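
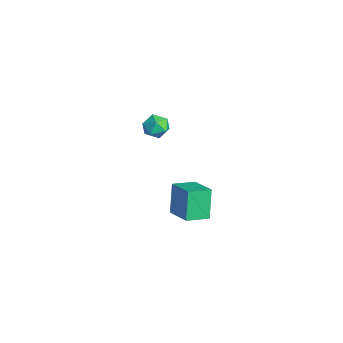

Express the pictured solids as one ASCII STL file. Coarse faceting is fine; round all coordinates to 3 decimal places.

solid 
facet normal -0.278 0.952 0.126
outer loop
vertex 2.932 0.967 2.875
vertex 2.317 0.743 3.212
vertex 2.927 0.869 3.604
endloop
endfacet
facet normal 0.433 0.893 0.123
outer loop
vertex 2.932 0.967 2.875
vertex 2.927 0.869 3.604
vertex 3.504 0.644 3.206
endloop
endfacet
facet normal 0.627 0.599 -0.498
outer loop
vertex 2.932 0.967 2.875
vertex 3.504 0.644 3.206
vertex 3.25 0.379 2.568
endloop
endfacet
facet normal 0.035 0.477 -0.878
outer loop
vertex 2.932 0.967 2.875
vertex 3.25 0.379 2.568
vertex 2.517 0.44 2.572
endloop
endfacet
facet normal -0.523 0.695 -0.493
outer loop
vertex 2.932 0.967 2.875
vertex 2.517 0.44 2.572
vertex 2.317 0.743 3.212
endloop
endfacet
facet normal 0.620 0.445 0.647
outer loop
vertex 3.504 0.644 3.206
vertex 2.927 0.869 3.604
vertex 3.243 0.22 3.748
endloop
endfacet
facet normal -0.531 0.541 0.652
outer loop
vertex 2.927 0.869 3.604
vertex 2.317 0.743 3.212
vertex 2.51 0.281 3.752
endloop
endfacet
facet normal -0.929 0.125 -0.349
outer loop
vertex 2.317 0.743 3.212
vertex 2.517 0.44 2.572
vertex 2.256 0.016 3.114
endloop
endfacet
facet normal -0.024 -0.228 -0.973
outer loop
vertex 2.517 0.44 2.572
vertex 3.25 0.379 2.568
vertex 2.833 -0.209 2.716
endloop
endfacet
facet normal 0.933 -0.030 -0.359
outer loop
vertex 3.25 0.379 2.568
vertex 3.504 0.644 3.206
vertex 3.443 -0.083 3.108
endloop
endfacet
facet normal -0.035 -0.477 0.878
outer loop
vertex 2.828 -0.307 3.445
vertex 3.243 0.22 3.748
vertex 2.51 0.281 3.752
endloop
endfacet
facet normal -0.627 -0.599 0.498
outer loop
vertex 2.828 -0.307 3.445
vertex 2.51 0.281 3.752
vertex 2.256 0.016 3.114
endloop
endfacet
facet normal -0.433 -0.893 -0.123
outer loop
vertex 2.828 -0.307 3.445
vertex 2.256 0.016 3.114
vertex 2.833 -0.209 2.716
endloop
endfacet
facet normal 0.278 -0.952 -0.126
outer loop
vertex 2.828 -0.307 3.445
vertex 2.833 -0.209 2.716
vertex 3.443 -0.083 3.108
endloop
endfacet
facet normal 0.523 -0.695 0.493
outer loop
vertex 2.828 -0.307 3.445
vertex 3.443 -0.083 3.108
vertex 3.243 0.22 3.748
endloop
endfacet
facet normal 0.024 0.228 0.973
outer loop
vertex 2.51 0.281 3.752
vertex 3.243 0.22 3.748
vertex 2.927 0.869 3.604
endloop
endfacet
facet normal -0.933 0.030 0.359
outer loop
vertex 2.256 0.016 3.114
vertex 2.51 0.281 3.752
vertex 2.317 0.743 3.212
endloop
endfacet
facet normal -0.620 -0.445 -0.647
outer loop
vertex 2.833 -0.209 2.716
vertex 2.256 0.016 3.114
vertex 2.517 0.44 2.572
endloop
endfacet
facet normal 0.531 -0.541 -0.652
outer loop
vertex 3.443 -0.083 3.108
vertex 2.833 -0.209 2.716
vertex 3.25 0.379 2.568
endloop
endfacet
facet normal 0.929 -0.125 0.349
outer loop
vertex 3.243 0.22 3.748
vertex 3.443 -0.083 3.108
vertex 3.504 0.644 3.206
endloop
endfacet
facet normal -0.919 -0.218 -0.329
outer loop
vertex 1.698 1.465 -2.32
vertex 1.514 2.696 -2.621
vertex 2.337 1.171 -3.911
endloop
endfacet
facet normal 0.144 -0.961 0.235
outer loop
vertex 3.826 1.524 -3.379
vertex 1.698 1.465 -2.32
vertex 2.337 1.171 -3.911
endloop
endfacet
facet normal -0.919 -0.218 -0.328
outer loop
vertex 2.337 1.171 -3.911
vertex 1.514 2.696 -2.621
vertex 2.153 2.401 -4.213
endloop
endfacet
facet normal 0.367 -0.170 -0.915
outer loop
vertex 2.153 2.401 -4.213
vertex 3.826 1.524 -3.379
vertex 2.337 1.171 -3.911
endloop
endfacet
facet normal -0.367 0.169 0.915
outer loop
vertex 1.698 1.465 -2.32
vertex 3.003 3.049 -2.089
vertex 1.514 2.696 -2.621
endloop
endfacet
facet normal 0.144 -0.961 0.236
outer loop
vertex 3.187 1.819 -1.787
vertex 1.698 1.465 -2.32
vertex 3.826 1.524 -3.379
endloop
endfacet
facet normal -0.368 0.170 0.914
outer loop
vertex 3.187 1.819 -1.787
vertex 3.003 3.049 -2.089
vertex 1.698 1.465 -2.32
endloop
endfacet
facet normal -0.144 0.961 -0.236
outer loop
vertex 1.514 2.696 -2.621
vertex 3.003 3.049 -2.089
vertex 2.153 2.401 -4.213
endloop
endfacet
facet normal 0.367 -0.169 -0.915
outer loop
vertex 3.642 2.755 -3.68
vertex 3.826 1.524 -3.379
vertex 2.153 2.401 -4.213
endloop
endfacet
facet normal -0.144 0.961 -0.236
outer loop
vertex 2.153 2.401 -4.213
vertex 3.003 3.049 -2.089
vertex 3.642 2.755 -3.68
endloop
endfacet
facet normal 0.919 0.218 0.329
outer loop
vertex 3.642 2.755 -3.68
vertex 3.187 1.819 -1.787
vertex 3.826 1.524 -3.379
endloop
endfacet
facet normal 0.919 0.218 0.329
outer loop
vertex 3.003 3.049 -2.089
vertex 3.187 1.819 -1.787
vertex 3.642 2.755 -3.68
endloop
endfacet

endsolid


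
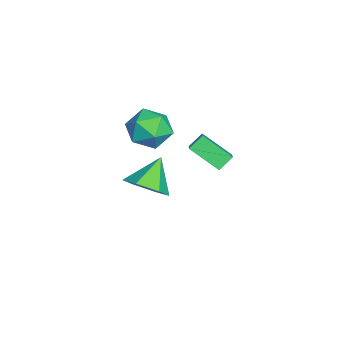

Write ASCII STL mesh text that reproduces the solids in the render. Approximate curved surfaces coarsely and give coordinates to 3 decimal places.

solid 
facet normal -0.829 -0.042 -0.558
outer loop
vertex -4.049 0.095 -0.849
vertex -4.468 0.676 -0.271
vertex -3.478 1.449 -1.798
endloop
endfacet
facet normal 0.455 -0.632 -0.627
outer loop
vertex -2.012 1.524 -0.809
vertex -4.049 0.095 -0.849
vertex -3.478 1.449 -1.798
endloop
endfacet
facet normal -0.828 -0.043 -0.559
outer loop
vertex -3.478 1.449 -1.798
vertex -4.468 0.676 -0.271
vertex -3.897 2.031 -1.221
endloop
endfacet
facet normal 0.327 0.774 -0.543
outer loop
vertex -3.897 2.031 -1.221
vertex -2.012 1.524 -0.809
vertex -3.478 1.449 -1.798
endloop
endfacet
facet normal -0.326 -0.774 0.542
outer loop
vertex -4.049 0.095 -0.849
vertex -3.002 0.751 0.718
vertex -4.468 0.676 -0.271
endloop
endfacet
facet normal 0.455 -0.632 -0.627
outer loop
vertex -2.583 0.169 0.141
vertex -4.049 0.095 -0.849
vertex -2.012 1.524 -0.809
endloop
endfacet
facet normal -0.327 -0.774 0.543
outer loop
vertex -2.583 0.169 0.141
vertex -3.002 0.751 0.718
vertex -4.049 0.095 -0.849
endloop
endfacet
facet normal -0.455 0.632 0.627
outer loop
vertex -4.468 0.676 -0.271
vertex -3.002 0.751 0.718
vertex -3.897 2.031 -1.221
endloop
endfacet
facet normal 0.327 0.774 -0.542
outer loop
vertex -2.431 2.105 -0.231
vertex -2.012 1.524 -0.809
vertex -3.897 2.031 -1.221
endloop
endfacet
facet normal -0.455 0.632 0.627
outer loop
vertex -3.897 2.031 -1.221
vertex -3.002 0.751 0.718
vertex -2.431 2.105 -0.231
endloop
endfacet
facet normal 0.829 0.042 0.558
outer loop
vertex -2.431 2.105 -0.231
vertex -2.583 0.169 0.141
vertex -2.012 1.524 -0.809
endloop
endfacet
facet normal 0.828 0.042 0.559
outer loop
vertex -3.002 0.751 0.718
vertex -2.583 0.169 0.141
vertex -2.431 2.105 -0.231
endloop
endfacet
facet normal -0.895 0.348 -0.278
outer loop
vertex -3.965 -1.082 -0.054
vertex -4.489 -1.951 0.544
vertex -4.256 -0.927 1.076
endloop
endfacet
facet normal -0.420 0.878 -0.229
outer loop
vertex -3.965 -1.082 -0.054
vertex -4.256 -0.927 1.076
vertex -3.22 -0.536 0.676
endloop
endfacet
facet normal 0.121 0.732 -0.671
outer loop
vertex -3.965 -1.082 -0.054
vertex -3.22 -0.536 0.676
vertex -2.812 -1.318 -0.104
endloop
endfacet
facet normal -0.021 0.110 -0.994
outer loop
vertex -3.965 -1.082 -0.054
vertex -2.812 -1.318 -0.104
vertex -3.596 -2.193 -0.185
endloop
endfacet
facet normal -0.648 -0.127 -0.751
outer loop
vertex -3.965 -1.082 -0.054
vertex -3.596 -2.193 -0.185
vertex -4.489 -1.951 0.544
endloop
endfacet
facet normal -0.165 0.884 0.437
outer loop
vertex -3.22 -0.536 0.676
vertex -4.256 -0.927 1.076
vertex -3.284 -1.067 1.725
endloop
endfacet
facet normal -0.934 0.027 0.357
outer loop
vertex -4.256 -0.927 1.076
vertex -4.489 -1.951 0.544
vertex -4.068 -1.942 1.644
endloop
endfacet
facet normal -0.534 -0.741 -0.408
outer loop
vertex -4.489 -1.951 0.544
vertex -3.596 -2.193 -0.185
vertex -3.66 -2.724 0.864
endloop
endfacet
facet normal 0.482 -0.358 -0.800
outer loop
vertex -3.596 -2.193 -0.185
vertex -2.812 -1.318 -0.104
vertex -2.624 -2.333 0.464
endloop
endfacet
facet normal 0.710 0.647 -0.277
outer loop
vertex -2.812 -1.318 -0.104
vertex -3.22 -0.536 0.676
vertex -2.391 -1.309 0.996
endloop
endfacet
facet normal 0.021 -0.110 0.994
outer loop
vertex -2.915 -2.178 1.594
vertex -3.284 -1.067 1.725
vertex -4.068 -1.942 1.644
endloop
endfacet
facet normal -0.121 -0.732 0.671
outer loop
vertex -2.915 -2.178 1.594
vertex -4.068 -1.942 1.644
vertex -3.66 -2.724 0.864
endloop
endfacet
facet normal 0.420 -0.878 0.229
outer loop
vertex -2.915 -2.178 1.594
vertex -3.66 -2.724 0.864
vertex -2.624 -2.333 0.464
endloop
endfacet
facet normal 0.895 -0.348 0.278
outer loop
vertex -2.915 -2.178 1.594
vertex -2.624 -2.333 0.464
vertex -2.391 -1.309 0.996
endloop
endfacet
facet normal 0.648 0.127 0.751
outer loop
vertex -2.915 -2.178 1.594
vertex -2.391 -1.309 0.996
vertex -3.284 -1.067 1.725
endloop
endfacet
facet normal -0.482 0.358 0.800
outer loop
vertex -4.068 -1.942 1.644
vertex -3.284 -1.067 1.725
vertex -4.256 -0.927 1.076
endloop
endfacet
facet normal -0.710 -0.647 0.277
outer loop
vertex -3.66 -2.724 0.864
vertex -4.068 -1.942 1.644
vertex -4.489 -1.951 0.544
endloop
endfacet
facet normal 0.165 -0.884 -0.437
outer loop
vertex -2.624 -2.333 0.464
vertex -3.66 -2.724 0.864
vertex -3.596 -2.193 -0.185
endloop
endfacet
facet normal 0.934 -0.027 -0.357
outer loop
vertex -2.391 -1.309 0.996
vertex -2.624 -2.333 0.464
vertex -2.812 -1.318 -0.104
endloop
endfacet
facet normal 0.534 0.741 0.408
outer loop
vertex -3.284 -1.067 1.725
vertex -2.391 -1.309 0.996
vertex -3.22 -0.536 0.676
endloop
endfacet
facet normal 0.642 -0.341 -0.687
outer loop
vertex 2.741 -0.807 1.531
vertex 1.986 -1.415 1.127
vertex 2.121 -0.437 0.768
endloop
endfacet
facet normal 0.123 0.929 0.350
outer loop
vertex 2.741 -0.807 1.531
vertex 2.121 -0.437 0.768
vertex 0.914 -0.845 2.273
endloop
endfacet
facet normal 0.642 -0.341 -0.686
outer loop
vertex 2.121 -0.437 0.768
vertex 1.986 -1.415 1.127
vertex 1.367 -1.045 0.364
endloop
endfacet
facet normal -0.541 0.813 -0.214
outer loop
vertex 2.121 -0.437 0.768
vertex 1.367 -1.045 0.364
vertex 0.914 -0.845 2.273
endloop
endfacet
facet normal 0.642 -0.341 -0.686
outer loop
vertex 1.367 -1.045 0.364
vertex 1.986 -1.415 1.127
vertex 1.231 -2.023 0.723
endloop
endfacet
facet normal -0.971 0.049 -0.235
outer loop
vertex 1.367 -1.045 0.364
vertex 1.231 -2.023 0.723
vertex 0.914 -0.845 2.273
endloop
endfacet
facet normal 0.642 -0.341 -0.687
outer loop
vertex 1.231 -2.023 0.723
vertex 1.986 -1.415 1.127
vertex 1.851 -2.392 1.486
endloop
endfacet
facet normal -0.737 -0.602 0.307
outer loop
vertex 1.231 -2.023 0.723
vertex 1.851 -2.392 1.486
vertex 0.914 -0.845 2.273
endloop
endfacet
facet normal 0.642 -0.341 -0.687
outer loop
vertex 1.851 -2.392 1.486
vertex 1.986 -1.415 1.127
vertex 2.606 -1.784 1.89
endloop
endfacet
facet normal -0.073 -0.487 0.870
outer loop
vertex 1.851 -2.392 1.486
vertex 2.606 -1.784 1.89
vertex 0.914 -0.845 2.273
endloop
endfacet
facet normal 0.642 -0.341 -0.687
outer loop
vertex 2.606 -1.784 1.89
vertex 1.986 -1.415 1.127
vertex 2.741 -0.807 1.531
endloop
endfacet
facet normal 0.356 0.278 0.892
outer loop
vertex 2.606 -1.784 1.89
vertex 2.741 -0.807 1.531
vertex 0.914 -0.845 2.273
endloop
endfacet

endsolid


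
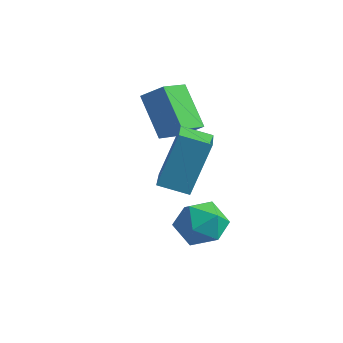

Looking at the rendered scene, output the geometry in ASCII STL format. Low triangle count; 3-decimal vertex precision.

solid 
facet normal -0.532 0.278 0.800
outer loop
vertex -1.211 -0.237 -0.897
vertex -2.016 -0.657 -1.286
vertex -1.415 -1.184 -0.704
endloop
endfacet
facet normal 0.151 0.166 0.974
outer loop
vertex -1.211 -0.237 -0.897
vertex -1.415 -1.184 -0.704
vertex -0.486 -0.908 -0.895
endloop
endfacet
facet normal 0.554 0.600 0.577
outer loop
vertex -1.211 -0.237 -0.897
vertex -0.486 -0.908 -0.895
vertex -0.512 -0.211 -1.595
endloop
endfacet
facet normal 0.121 0.980 0.157
outer loop
vertex -1.211 -0.237 -0.897
vertex -0.512 -0.211 -1.595
vertex -1.457 -0.056 -1.837
endloop
endfacet
facet normal -0.550 0.782 0.294
outer loop
vertex -1.211 -0.237 -0.897
vertex -1.457 -0.056 -1.837
vertex -2.016 -0.657 -1.286
endloop
endfacet
facet normal 0.316 -0.507 0.802
outer loop
vertex -0.486 -0.908 -0.895
vertex -1.415 -1.184 -0.704
vertex -0.843 -1.744 -1.283
endloop
endfacet
facet normal -0.790 -0.326 0.520
outer loop
vertex -1.415 -1.184 -0.704
vertex -2.016 -0.657 -1.286
vertex -1.788 -1.589 -1.525
endloop
endfacet
facet normal -0.820 0.489 -0.299
outer loop
vertex -2.016 -0.657 -1.286
vertex -1.457 -0.056 -1.837
vertex -1.814 -0.892 -2.225
endloop
endfacet
facet normal 0.266 0.811 -0.521
outer loop
vertex -1.457 -0.056 -1.837
vertex -0.512 -0.211 -1.595
vertex -0.885 -0.616 -2.416
endloop
endfacet
facet normal 0.968 0.196 0.159
outer loop
vertex -0.512 -0.211 -1.595
vertex -0.486 -0.908 -0.895
vertex -0.284 -1.143 -1.834
endloop
endfacet
facet normal -0.121 -0.980 -0.157
outer loop
vertex -1.089 -1.563 -2.223
vertex -0.843 -1.744 -1.283
vertex -1.788 -1.589 -1.525
endloop
endfacet
facet normal -0.554 -0.600 -0.577
outer loop
vertex -1.089 -1.563 -2.223
vertex -1.788 -1.589 -1.525
vertex -1.814 -0.892 -2.225
endloop
endfacet
facet normal -0.151 -0.166 -0.974
outer loop
vertex -1.089 -1.563 -2.223
vertex -1.814 -0.892 -2.225
vertex -0.885 -0.616 -2.416
endloop
endfacet
facet normal 0.532 -0.278 -0.800
outer loop
vertex -1.089 -1.563 -2.223
vertex -0.885 -0.616 -2.416
vertex -0.284 -1.143 -1.834
endloop
endfacet
facet normal 0.550 -0.782 -0.294
outer loop
vertex -1.089 -1.563 -2.223
vertex -0.284 -1.143 -1.834
vertex -0.843 -1.744 -1.283
endloop
endfacet
facet normal -0.266 -0.811 0.521
outer loop
vertex -1.788 -1.589 -1.525
vertex -0.843 -1.744 -1.283
vertex -1.415 -1.184 -0.704
endloop
endfacet
facet normal -0.968 -0.196 -0.159
outer loop
vertex -1.814 -0.892 -2.225
vertex -1.788 -1.589 -1.525
vertex -2.016 -0.657 -1.286
endloop
endfacet
facet normal -0.316 0.507 -0.802
outer loop
vertex -0.885 -0.616 -2.416
vertex -1.814 -0.892 -2.225
vertex -1.457 -0.056 -1.837
endloop
endfacet
facet normal 0.790 0.326 -0.520
outer loop
vertex -0.284 -1.143 -1.834
vertex -0.885 -0.616 -2.416
vertex -0.512 -0.211 -1.595
endloop
endfacet
facet normal 0.820 -0.489 0.299
outer loop
vertex -0.843 -1.744 -1.283
vertex -0.284 -1.143 -1.834
vertex -0.486 -0.908 -0.895
endloop
endfacet
facet normal -0.771 -0.182 -0.610
outer loop
vertex -4.841 0.592 2.365
vertex -4.799 1.707 1.98
vertex -3.646 0.078 1.008
endloop
endfacet
facet normal -0.035 -0.944 0.327
outer loop
vertex -2.821 0.273 1.66
vertex -4.841 0.592 2.365
vertex -3.646 0.078 1.008
endloop
endfacet
facet normal -0.771 -0.182 -0.610
outer loop
vertex -3.646 0.078 1.008
vertex -4.799 1.707 1.98
vertex -3.604 1.193 0.622
endloop
endfacet
facet normal 0.635 -0.274 -0.722
outer loop
vertex -3.604 1.193 0.622
vertex -2.821 0.273 1.66
vertex -3.646 0.078 1.008
endloop
endfacet
facet normal -0.635 0.273 0.722
outer loop
vertex -4.841 0.592 2.365
vertex -3.974 1.902 2.632
vertex -4.799 1.707 1.98
endloop
endfacet
facet normal -0.035 -0.945 0.327
outer loop
vertex -4.016 0.787 3.018
vertex -4.841 0.592 2.365
vertex -2.821 0.273 1.66
endloop
endfacet
facet normal -0.636 0.274 0.722
outer loop
vertex -4.016 0.787 3.018
vertex -3.974 1.902 2.632
vertex -4.841 0.592 2.365
endloop
endfacet
facet normal 0.035 0.944 -0.327
outer loop
vertex -4.799 1.707 1.98
vertex -3.974 1.902 2.632
vertex -3.604 1.193 0.622
endloop
endfacet
facet normal 0.636 -0.273 -0.722
outer loop
vertex -2.779 1.388 1.275
vertex -2.821 0.273 1.66
vertex -3.604 1.193 0.622
endloop
endfacet
facet normal 0.035 0.944 -0.327
outer loop
vertex -3.604 1.193 0.622
vertex -3.974 1.902 2.632
vertex -2.779 1.388 1.275
endloop
endfacet
facet normal 0.771 0.182 0.610
outer loop
vertex -2.779 1.388 1.275
vertex -4.016 0.787 3.018
vertex -2.821 0.273 1.66
endloop
endfacet
facet normal 0.771 0.182 0.610
outer loop
vertex -3.974 1.902 2.632
vertex -4.016 0.787 3.018
vertex -2.779 1.388 1.275
endloop
endfacet
facet normal -0.550 0.755 -0.356
outer loop
vertex -2.482 -0.257 2.205
vertex -1.558 0.258 1.869
vertex -2.615 -1.225 0.357
endloop
endfacet
facet normal -0.833 -0.464 0.303
outer loop
vertex -1.542 -2.698 1.051
vertex -2.482 -0.257 2.205
vertex -2.615 -1.225 0.357
endloop
endfacet
facet normal -0.550 0.755 -0.356
outer loop
vertex -2.615 -1.225 0.357
vertex -1.558 0.258 1.869
vertex -1.691 -0.71 0.021
endloop
endfacet
facet normal -0.064 -0.463 -0.884
outer loop
vertex -1.691 -0.71 0.021
vertex -1.542 -2.698 1.051
vertex -2.615 -1.225 0.357
endloop
endfacet
facet normal 0.064 0.463 0.884
outer loop
vertex -2.482 -0.257 2.205
vertex -0.485 -1.215 2.563
vertex -1.558 0.258 1.869
endloop
endfacet
facet normal -0.833 -0.464 0.303
outer loop
vertex -1.409 -1.73 2.899
vertex -2.482 -0.257 2.205
vertex -1.542 -2.698 1.051
endloop
endfacet
facet normal 0.064 0.463 0.884
outer loop
vertex -1.409 -1.73 2.899
vertex -0.485 -1.215 2.563
vertex -2.482 -0.257 2.205
endloop
endfacet
facet normal 0.833 0.464 -0.303
outer loop
vertex -1.558 0.258 1.869
vertex -0.485 -1.215 2.563
vertex -1.691 -0.71 0.021
endloop
endfacet
facet normal -0.064 -0.463 -0.884
outer loop
vertex -0.618 -2.183 0.715
vertex -1.542 -2.698 1.051
vertex -1.691 -0.71 0.021
endloop
endfacet
facet normal 0.833 0.464 -0.303
outer loop
vertex -1.691 -0.71 0.021
vertex -0.485 -1.215 2.563
vertex -0.618 -2.183 0.715
endloop
endfacet
facet normal 0.550 -0.755 0.356
outer loop
vertex -0.618 -2.183 0.715
vertex -1.409 -1.73 2.899
vertex -1.542 -2.698 1.051
endloop
endfacet
facet normal 0.550 -0.755 0.356
outer loop
vertex -0.485 -1.215 2.563
vertex -1.409 -1.73 2.899
vertex -0.618 -2.183 0.715
endloop
endfacet

endsolid


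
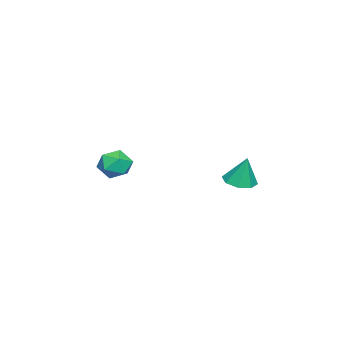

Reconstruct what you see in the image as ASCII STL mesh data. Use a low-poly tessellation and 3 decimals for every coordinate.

solid 
facet normal -0.805 -0.158 0.571
outer loop
vertex 1.197 -2.089 -2.247
vertex 1.533 -2.851 -1.984
vertex 1.706 -2.121 -1.538
endloop
endfacet
facet normal -0.671 0.541 0.506
outer loop
vertex 1.197 -2.089 -2.247
vertex 1.706 -2.121 -1.538
vertex 1.798 -1.47 -2.112
endloop
endfacet
facet normal -0.684 0.705 -0.187
outer loop
vertex 1.197 -2.089 -2.247
vertex 1.798 -1.47 -2.112
vertex 1.68 -1.797 -2.912
endloop
endfacet
facet normal -0.826 0.108 -0.553
outer loop
vertex 1.197 -2.089 -2.247
vertex 1.68 -1.797 -2.912
vertex 1.516 -2.651 -2.834
endloop
endfacet
facet normal -0.901 -0.426 -0.082
outer loop
vertex 1.197 -2.089 -2.247
vertex 1.516 -2.651 -2.834
vertex 1.533 -2.851 -1.984
endloop
endfacet
facet normal -0.012 0.662 0.749
outer loop
vertex 1.798 -1.47 -2.112
vertex 1.706 -2.121 -1.538
vertex 2.504 -1.849 -1.766
endloop
endfacet
facet normal -0.227 -0.468 0.854
outer loop
vertex 1.706 -2.121 -1.538
vertex 1.533 -2.851 -1.984
vertex 2.34 -2.703 -1.688
endloop
endfacet
facet normal -0.383 -0.901 -0.204
outer loop
vertex 1.533 -2.851 -1.984
vertex 1.516 -2.651 -2.834
vertex 2.222 -3.03 -2.488
endloop
endfacet
facet normal -0.263 -0.038 -0.964
outer loop
vertex 1.516 -2.651 -2.834
vertex 1.68 -1.797 -2.912
vertex 2.314 -2.379 -3.062
endloop
endfacet
facet normal -0.033 0.927 -0.374
outer loop
vertex 1.68 -1.797 -2.912
vertex 1.798 -1.47 -2.112
vertex 2.487 -1.649 -2.616
endloop
endfacet
facet normal 0.826 -0.108 0.553
outer loop
vertex 2.823 -2.411 -2.353
vertex 2.504 -1.849 -1.766
vertex 2.34 -2.703 -1.688
endloop
endfacet
facet normal 0.684 -0.705 0.187
outer loop
vertex 2.823 -2.411 -2.353
vertex 2.34 -2.703 -1.688
vertex 2.222 -3.03 -2.488
endloop
endfacet
facet normal 0.671 -0.541 -0.506
outer loop
vertex 2.823 -2.411 -2.353
vertex 2.222 -3.03 -2.488
vertex 2.314 -2.379 -3.062
endloop
endfacet
facet normal 0.805 0.158 -0.571
outer loop
vertex 2.823 -2.411 -2.353
vertex 2.314 -2.379 -3.062
vertex 2.487 -1.649 -2.616
endloop
endfacet
facet normal 0.901 0.426 0.082
outer loop
vertex 2.823 -2.411 -2.353
vertex 2.487 -1.649 -2.616
vertex 2.504 -1.849 -1.766
endloop
endfacet
facet normal 0.263 0.038 0.964
outer loop
vertex 2.34 -2.703 -1.688
vertex 2.504 -1.849 -1.766
vertex 1.706 -2.121 -1.538
endloop
endfacet
facet normal 0.033 -0.927 0.374
outer loop
vertex 2.222 -3.03 -2.488
vertex 2.34 -2.703 -1.688
vertex 1.533 -2.851 -1.984
endloop
endfacet
facet normal 0.012 -0.662 -0.749
outer loop
vertex 2.314 -2.379 -3.062
vertex 2.222 -3.03 -2.488
vertex 1.516 -2.651 -2.834
endloop
endfacet
facet normal 0.227 0.468 -0.854
outer loop
vertex 2.487 -1.649 -2.616
vertex 2.314 -2.379 -3.062
vertex 1.68 -1.797 -2.912
endloop
endfacet
facet normal 0.383 0.901 0.204
outer loop
vertex 2.504 -1.849 -1.766
vertex 2.487 -1.649 -2.616
vertex 1.798 -1.47 -2.112
endloop
endfacet
facet normal -0.097 -0.258 -0.961
outer loop
vertex 2.694 3.607 -2.661
vertex 1.928 3.452 -2.542
vertex 2.343 4.09 -2.755
endloop
endfacet
facet normal 0.767 0.601 0.226
outer loop
vertex 2.694 3.607 -2.661
vertex 2.343 4.09 -2.755
vertex 2.072 3.828 -1.138
endloop
endfacet
facet normal -0.098 -0.257 -0.961
outer loop
vertex 2.343 4.09 -2.755
vertex 1.928 3.452 -2.542
vertex 1.749 4.2 -2.724
endloop
endfacet
facet normal 0.188 0.964 0.188
outer loop
vertex 2.343 4.09 -2.755
vertex 1.749 4.2 -2.724
vertex 2.072 3.828 -1.138
endloop
endfacet
facet normal -0.099 -0.257 -0.961
outer loop
vertex 1.749 4.2 -2.724
vertex 1.928 3.452 -2.542
vertex 1.26 3.872 -2.586
endloop
endfacet
facet normal -0.475 0.830 0.291
outer loop
vertex 1.749 4.2 -2.724
vertex 1.26 3.872 -2.586
vertex 2.072 3.828 -1.138
endloop
endfacet
facet normal -0.099 -0.258 -0.961
outer loop
vertex 1.26 3.872 -2.586
vertex 1.928 3.452 -2.542
vertex 1.163 3.298 -2.422
endloop
endfacet
facet normal -0.834 0.277 0.476
outer loop
vertex 1.26 3.872 -2.586
vertex 1.163 3.298 -2.422
vertex 2.072 3.828 -1.138
endloop
endfacet
facet normal -0.099 -0.257 -0.961
outer loop
vertex 1.163 3.298 -2.422
vertex 1.928 3.452 -2.542
vertex 1.514 2.814 -2.329
endloop
endfacet
facet normal -0.679 -0.371 0.634
outer loop
vertex 1.163 3.298 -2.422
vertex 1.514 2.814 -2.329
vertex 2.072 3.828 -1.138
endloop
endfacet
facet normal -0.098 -0.258 -0.961
outer loop
vertex 1.514 2.814 -2.329
vertex 1.928 3.452 -2.542
vertex 2.107 2.705 -2.36
endloop
endfacet
facet normal -0.100 -0.734 0.672
outer loop
vertex 1.514 2.814 -2.329
vertex 2.107 2.705 -2.36
vertex 2.072 3.828 -1.138
endloop
endfacet
facet normal -0.098 -0.258 -0.961
outer loop
vertex 2.107 2.705 -2.36
vertex 1.928 3.452 -2.542
vertex 2.596 3.033 -2.498
endloop
endfacet
facet normal 0.563 -0.600 0.568
outer loop
vertex 2.107 2.705 -2.36
vertex 2.596 3.033 -2.498
vertex 2.072 3.828 -1.138
endloop
endfacet
facet normal -0.098 -0.256 -0.962
outer loop
vertex 2.596 3.033 -2.498
vertex 1.928 3.452 -2.542
vertex 2.694 3.607 -2.661
endloop
endfacet
facet normal 0.922 -0.048 0.384
outer loop
vertex 2.596 3.033 -2.498
vertex 2.694 3.607 -2.661
vertex 2.072 3.828 -1.138
endloop
endfacet

endsolid


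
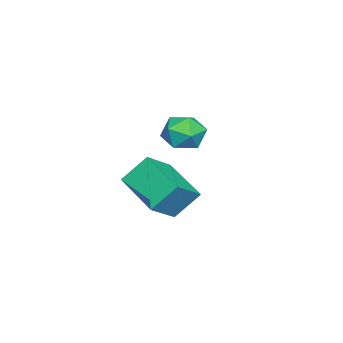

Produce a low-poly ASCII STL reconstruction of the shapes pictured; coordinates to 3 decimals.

solid 
facet normal 0.335 0.937 -0.103
outer loop
vertex 0.56 -2.542 3.095
vertex 0.198 -2.331 3.837
vertex 0.999 -2.619 3.82
endloop
endfacet
facet normal 0.775 0.473 -0.419
outer loop
vertex 0.56 -2.542 3.095
vertex 0.999 -2.619 3.82
vertex 1.048 -3.227 3.225
endloop
endfacet
facet normal 0.401 0.113 -0.909
outer loop
vertex 0.56 -2.542 3.095
vertex 1.048 -3.227 3.225
vertex 0.277 -3.314 2.874
endloop
endfacet
facet normal -0.270 0.355 -0.895
outer loop
vertex 0.56 -2.542 3.095
vertex 0.277 -3.314 2.874
vertex -0.248 -2.76 3.252
endloop
endfacet
facet normal -0.310 0.864 -0.397
outer loop
vertex 0.56 -2.542 3.095
vertex -0.248 -2.76 3.252
vertex 0.198 -2.331 3.837
endloop
endfacet
facet normal 0.997 0.007 0.075
outer loop
vertex 1.048 -3.227 3.225
vertex 0.999 -2.619 3.82
vertex 0.988 -3.44 4.048
endloop
endfacet
facet normal 0.285 0.758 0.586
outer loop
vertex 0.999 -2.619 3.82
vertex 0.198 -2.331 3.837
vertex 0.463 -2.886 4.426
endloop
endfacet
facet normal -0.760 0.640 0.110
outer loop
vertex 0.198 -2.331 3.837
vertex -0.248 -2.76 3.252
vertex -0.308 -2.973 4.075
endloop
endfacet
facet normal -0.695 -0.184 -0.695
outer loop
vertex -0.248 -2.76 3.252
vertex 0.277 -3.314 2.874
vertex -0.259 -3.581 3.48
endloop
endfacet
facet normal 0.392 -0.575 -0.718
outer loop
vertex 0.277 -3.314 2.874
vertex 1.048 -3.227 3.225
vertex 0.542 -3.869 3.463
endloop
endfacet
facet normal 0.270 -0.355 0.895
outer loop
vertex 0.18 -3.658 4.205
vertex 0.988 -3.44 4.048
vertex 0.463 -2.886 4.426
endloop
endfacet
facet normal -0.401 -0.113 0.909
outer loop
vertex 0.18 -3.658 4.205
vertex 0.463 -2.886 4.426
vertex -0.308 -2.973 4.075
endloop
endfacet
facet normal -0.775 -0.473 0.419
outer loop
vertex 0.18 -3.658 4.205
vertex -0.308 -2.973 4.075
vertex -0.259 -3.581 3.48
endloop
endfacet
facet normal -0.335 -0.937 0.103
outer loop
vertex 0.18 -3.658 4.205
vertex -0.259 -3.581 3.48
vertex 0.542 -3.869 3.463
endloop
endfacet
facet normal 0.310 -0.864 0.397
outer loop
vertex 0.18 -3.658 4.205
vertex 0.542 -3.869 3.463
vertex 0.988 -3.44 4.048
endloop
endfacet
facet normal 0.695 0.184 0.695
outer loop
vertex 0.463 -2.886 4.426
vertex 0.988 -3.44 4.048
vertex 0.999 -2.619 3.82
endloop
endfacet
facet normal -0.392 0.575 0.718
outer loop
vertex -0.308 -2.973 4.075
vertex 0.463 -2.886 4.426
vertex 0.198 -2.331 3.837
endloop
endfacet
facet normal -0.997 -0.007 -0.075
outer loop
vertex -0.259 -3.581 3.48
vertex -0.308 -2.973 4.075
vertex -0.248 -2.76 3.252
endloop
endfacet
facet normal -0.285 -0.758 -0.586
outer loop
vertex 0.542 -3.869 3.463
vertex -0.259 -3.581 3.48
vertex 0.277 -3.314 2.874
endloop
endfacet
facet normal 0.760 -0.640 -0.110
outer loop
vertex 0.988 -3.44 4.048
vertex 0.542 -3.869 3.463
vertex 1.048 -3.227 3.225
endloop
endfacet
facet normal -0.768 0.304 -0.564
outer loop
vertex 2.644 -2.776 3.215
vertex 3.652 -1.414 2.577
vertex 3.044 -3.512 2.275
endloop
endfacet
facet normal -0.557 -0.752 0.352
outer loop
vertex 4.088 -3.926 3.043
vertex 2.644 -2.776 3.215
vertex 3.044 -3.512 2.275
endloop
endfacet
facet normal -0.767 0.304 -0.565
outer loop
vertex 3.044 -3.512 2.275
vertex 3.652 -1.414 2.577
vertex 4.052 -2.151 1.637
endloop
endfacet
facet normal 0.317 -0.585 -0.747
outer loop
vertex 4.052 -2.151 1.637
vertex 4.088 -3.926 3.043
vertex 3.044 -3.512 2.275
endloop
endfacet
facet normal -0.317 0.585 0.747
outer loop
vertex 2.644 -2.776 3.215
vertex 4.696 -1.828 3.345
vertex 3.652 -1.414 2.577
endloop
endfacet
facet normal -0.557 -0.752 0.353
outer loop
vertex 3.688 -3.189 3.983
vertex 2.644 -2.776 3.215
vertex 4.088 -3.926 3.043
endloop
endfacet
facet normal -0.318 0.585 0.746
outer loop
vertex 3.688 -3.189 3.983
vertex 4.696 -1.828 3.345
vertex 2.644 -2.776 3.215
endloop
endfacet
facet normal 0.557 0.752 -0.352
outer loop
vertex 3.652 -1.414 2.577
vertex 4.696 -1.828 3.345
vertex 4.052 -2.151 1.637
endloop
endfacet
facet normal 0.318 -0.585 -0.746
outer loop
vertex 5.096 -2.564 2.405
vertex 4.088 -3.926 3.043
vertex 4.052 -2.151 1.637
endloop
endfacet
facet normal 0.557 0.752 -0.352
outer loop
vertex 4.052 -2.151 1.637
vertex 4.696 -1.828 3.345
vertex 5.096 -2.564 2.405
endloop
endfacet
facet normal 0.768 -0.304 0.565
outer loop
vertex 5.096 -2.564 2.405
vertex 3.688 -3.189 3.983
vertex 4.088 -3.926 3.043
endloop
endfacet
facet normal 0.767 -0.304 0.564
outer loop
vertex 4.696 -1.828 3.345
vertex 3.688 -3.189 3.983
vertex 5.096 -2.564 2.405
endloop
endfacet

endsolid


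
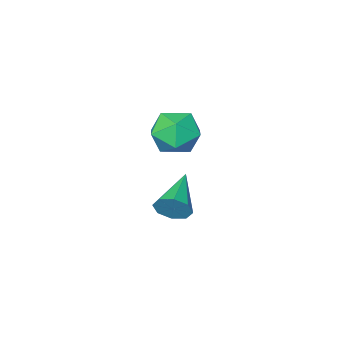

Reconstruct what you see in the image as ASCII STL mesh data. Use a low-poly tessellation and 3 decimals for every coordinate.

solid 
facet normal -0.895 -0.313 0.317
outer loop
vertex -2.159 2.834 1.878
vertex -1.748 2.023 2.237
vertex -1.828 2.82 2.798
endloop
endfacet
facet normal -0.860 0.400 0.316
outer loop
vertex -2.159 2.834 1.878
vertex -1.828 2.82 2.798
vertex -1.671 3.603 2.234
endloop
endfacet
facet normal -0.710 0.612 -0.349
outer loop
vertex -2.159 2.834 1.878
vertex -1.671 3.603 2.234
vertex -1.494 3.29 1.325
endloop
endfacet
facet normal -0.652 0.031 -0.758
outer loop
vertex -2.159 2.834 1.878
vertex -1.494 3.29 1.325
vertex -1.542 2.313 1.326
endloop
endfacet
facet normal -0.766 -0.541 -0.346
outer loop
vertex -2.159 2.834 1.878
vertex -1.542 2.313 1.326
vertex -1.748 2.023 2.237
endloop
endfacet
facet normal -0.319 0.595 0.737
outer loop
vertex -1.671 3.603 2.234
vertex -1.828 2.82 2.798
vertex -0.958 3.267 2.814
endloop
endfacet
facet normal -0.375 -0.558 0.740
outer loop
vertex -1.828 2.82 2.798
vertex -1.748 2.023 2.237
vertex -1.006 2.29 2.815
endloop
endfacet
facet normal -0.166 -0.928 -0.333
outer loop
vertex -1.748 2.023 2.237
vertex -1.542 2.313 1.326
vertex -0.829 1.977 1.906
endloop
endfacet
facet normal 0.019 -0.002 -1.000
outer loop
vertex -1.542 2.313 1.326
vertex -1.494 3.29 1.325
vertex -0.672 2.76 1.342
endloop
endfacet
facet normal -0.075 0.938 -0.338
outer loop
vertex -1.494 3.29 1.325
vertex -1.671 3.603 2.234
vertex -0.752 3.557 1.903
endloop
endfacet
facet normal 0.652 -0.031 0.758
outer loop
vertex -0.341 2.746 2.262
vertex -0.958 3.267 2.814
vertex -1.006 2.29 2.815
endloop
endfacet
facet normal 0.710 -0.612 0.349
outer loop
vertex -0.341 2.746 2.262
vertex -1.006 2.29 2.815
vertex -0.829 1.977 1.906
endloop
endfacet
facet normal 0.860 -0.400 -0.316
outer loop
vertex -0.341 2.746 2.262
vertex -0.829 1.977 1.906
vertex -0.672 2.76 1.342
endloop
endfacet
facet normal 0.895 0.313 -0.317
outer loop
vertex -0.341 2.746 2.262
vertex -0.672 2.76 1.342
vertex -0.752 3.557 1.903
endloop
endfacet
facet normal 0.766 0.541 0.346
outer loop
vertex -0.341 2.746 2.262
vertex -0.752 3.557 1.903
vertex -0.958 3.267 2.814
endloop
endfacet
facet normal -0.019 0.002 1.000
outer loop
vertex -1.006 2.29 2.815
vertex -0.958 3.267 2.814
vertex -1.828 2.82 2.798
endloop
endfacet
facet normal 0.075 -0.938 0.338
outer loop
vertex -0.829 1.977 1.906
vertex -1.006 2.29 2.815
vertex -1.748 2.023 2.237
endloop
endfacet
facet normal 0.319 -0.595 -0.737
outer loop
vertex -0.672 2.76 1.342
vertex -0.829 1.977 1.906
vertex -1.542 2.313 1.326
endloop
endfacet
facet normal 0.375 0.558 -0.740
outer loop
vertex -0.752 3.557 1.903
vertex -0.672 2.76 1.342
vertex -1.494 3.29 1.325
endloop
endfacet
facet normal 0.166 0.928 0.333
outer loop
vertex -0.958 3.267 2.814
vertex -0.752 3.557 1.903
vertex -1.671 3.603 2.234
endloop
endfacet
facet normal 0.698 0.634 -0.334
outer loop
vertex -1.082 2.037 -1.531
vertex -1.501 2.219 -2.061
vertex -1.399 2.451 -1.408
endloop
endfacet
facet normal 0.152 -0.173 0.973
outer loop
vertex -1.082 2.037 -1.531
vertex -1.399 2.451 -1.408
vertex -2.799 1.041 -1.439
endloop
endfacet
facet normal 0.698 0.634 -0.334
outer loop
vertex -1.399 2.451 -1.408
vertex -1.501 2.219 -2.061
vertex -1.776 2.729 -1.668
endloop
endfacet
facet normal -0.356 0.334 0.873
outer loop
vertex -1.399 2.451 -1.408
vertex -1.776 2.729 -1.668
vertex -2.799 1.041 -1.439
endloop
endfacet
facet normal 0.698 0.634 -0.334
outer loop
vertex -1.776 2.729 -1.668
vertex -1.501 2.219 -2.061
vertex -1.992 2.709 -2.158
endloop
endfacet
facet normal -0.788 0.522 0.326
outer loop
vertex -1.776 2.729 -1.668
vertex -1.992 2.709 -2.158
vertex -2.799 1.041 -1.439
endloop
endfacet
facet normal 0.698 0.633 -0.334
outer loop
vertex -1.992 2.709 -2.158
vertex -1.501 2.219 -2.061
vertex -1.921 2.402 -2.591
endloop
endfacet
facet normal -0.894 0.283 -0.347
outer loop
vertex -1.992 2.709 -2.158
vertex -1.921 2.402 -2.591
vertex -2.799 1.041 -1.439
endloop
endfacet
facet normal 0.697 0.634 -0.334
outer loop
vertex -1.921 2.402 -2.591
vertex -1.501 2.219 -2.061
vertex -1.603 1.988 -2.713
endloop
endfacet
facet normal -0.609 -0.246 -0.754
outer loop
vertex -1.921 2.402 -2.591
vertex -1.603 1.988 -2.713
vertex -2.799 1.041 -1.439
endloop
endfacet
facet normal 0.697 0.634 -0.334
outer loop
vertex -1.603 1.988 -2.713
vertex -1.501 2.219 -2.061
vertex -1.226 1.71 -2.454
endloop
endfacet
facet normal -0.103 -0.749 -0.654
outer loop
vertex -1.603 1.988 -2.713
vertex -1.226 1.71 -2.454
vertex -2.799 1.041 -1.439
endloop
endfacet
facet normal 0.698 0.634 -0.333
outer loop
vertex -1.226 1.71 -2.454
vertex -1.501 2.219 -2.061
vertex -1.01 1.73 -1.964
endloop
endfacet
facet normal 0.330 -0.938 -0.107
outer loop
vertex -1.226 1.71 -2.454
vertex -1.01 1.73 -1.964
vertex -2.799 1.041 -1.439
endloop
endfacet
facet normal 0.698 0.634 -0.334
outer loop
vertex -1.01 1.73 -1.964
vertex -1.501 2.219 -2.061
vertex -1.082 2.037 -1.531
endloop
endfacet
facet normal 0.436 -0.699 0.568
outer loop
vertex -1.01 1.73 -1.964
vertex -1.082 2.037 -1.531
vertex -2.799 1.041 -1.439
endloop
endfacet

endsolid


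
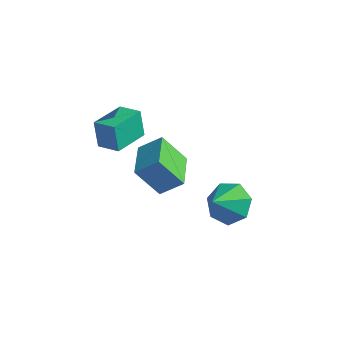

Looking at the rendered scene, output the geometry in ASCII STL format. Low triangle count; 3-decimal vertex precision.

solid 
facet normal -0.073 0.802 -0.592
outer loop
vertex 3.078 1.505 0.918
vertex 2.229 1.042 0.396
vertex 2.216 1.694 1.281
endloop
endfacet
facet normal 0.387 -0.005 0.922
outer loop
vertex 3.078 1.505 0.918
vertex 2.216 1.694 1.281
vertex 2.331 -0.082 1.224
endloop
endfacet
facet normal -0.074 0.802 -0.592
outer loop
vertex 2.216 1.694 1.281
vertex 2.229 1.042 0.396
vertex 1.363 1.392 0.978
endloop
endfacet
facet normal -0.318 -0.051 0.947
outer loop
vertex 2.216 1.694 1.281
vertex 1.363 1.392 0.978
vertex 2.331 -0.082 1.224
endloop
endfacet
facet normal -0.074 0.802 -0.592
outer loop
vertex 1.363 1.392 0.978
vertex 2.229 1.042 0.396
vertex 1.162 0.826 0.236
endloop
endfacet
facet normal -0.753 -0.409 0.516
outer loop
vertex 1.363 1.392 0.978
vertex 1.162 0.826 0.236
vertex 2.331 -0.082 1.224
endloop
endfacet
facet normal -0.074 0.803 -0.592
outer loop
vertex 1.162 0.826 0.236
vertex 2.229 1.042 0.396
vertex 1.764 0.423 -0.386
endloop
endfacet
facet normal -0.588 -0.807 -0.046
outer loop
vertex 1.162 0.826 0.236
vertex 1.764 0.423 -0.386
vertex 2.331 -0.082 1.224
endloop
endfacet
facet normal -0.074 0.803 -0.592
outer loop
vertex 1.764 0.423 -0.386
vertex 2.229 1.042 0.396
vertex 2.716 0.486 -0.419
endloop
endfacet
facet normal 0.052 -0.948 -0.315
outer loop
vertex 1.764 0.423 -0.386
vertex 2.716 0.486 -0.419
vertex 2.331 -0.082 1.224
endloop
endfacet
facet normal -0.074 0.803 -0.592
outer loop
vertex 2.716 0.486 -0.419
vertex 2.229 1.042 0.396
vertex 3.301 0.967 0.161
endloop
endfacet
facet normal 0.684 -0.724 -0.090
outer loop
vertex 2.716 0.486 -0.419
vertex 3.301 0.967 0.161
vertex 2.331 -0.082 1.224
endloop
endfacet
facet normal -0.074 0.803 -0.592
outer loop
vertex 3.301 0.967 0.161
vertex 2.229 1.042 0.396
vertex 3.078 1.505 0.918
endloop
endfacet
facet normal 0.834 -0.303 0.461
outer loop
vertex 3.301 0.967 0.161
vertex 3.078 1.505 0.918
vertex 2.331 -0.082 1.224
endloop
endfacet
facet normal -0.660 0.750 0.043
outer loop
vertex -1.954 1.262 2.236
vertex -1.201 2.006 0.818
vertex -2.753 0.603 1.467
endloop
endfacet
facet normal -0.425 -0.421 0.802
outer loop
vertex -1.459 -0.866 1.382
vertex -1.954 1.262 2.236
vertex -2.753 0.603 1.467
endloop
endfacet
facet normal -0.660 0.750 0.043
outer loop
vertex -2.753 0.603 1.467
vertex -1.201 2.006 0.818
vertex -2.0 1.347 0.048
endloop
endfacet
facet normal -0.619 -0.511 -0.596
outer loop
vertex -2.0 1.347 0.048
vertex -1.459 -0.866 1.382
vertex -2.753 0.603 1.467
endloop
endfacet
facet normal 0.619 0.511 0.597
outer loop
vertex -1.954 1.262 2.236
vertex 0.093 0.537 0.733
vertex -1.201 2.006 0.818
endloop
endfacet
facet normal -0.425 -0.421 0.801
outer loop
vertex -0.66 -0.207 2.152
vertex -1.954 1.262 2.236
vertex -1.459 -0.866 1.382
endloop
endfacet
facet normal 0.619 0.511 0.596
outer loop
vertex -0.66 -0.207 2.152
vertex 0.093 0.537 0.733
vertex -1.954 1.262 2.236
endloop
endfacet
facet normal 0.425 0.421 -0.801
outer loop
vertex -1.201 2.006 0.818
vertex 0.093 0.537 0.733
vertex -2.0 1.347 0.048
endloop
endfacet
facet normal -0.619 -0.511 -0.597
outer loop
vertex -0.706 -0.122 -0.036
vertex -1.459 -0.866 1.382
vertex -2.0 1.347 0.048
endloop
endfacet
facet normal 0.425 0.420 -0.802
outer loop
vertex -2.0 1.347 0.048
vertex 0.093 0.537 0.733
vertex -0.706 -0.122 -0.036
endloop
endfacet
facet normal 0.660 -0.750 -0.043
outer loop
vertex -0.706 -0.122 -0.036
vertex -0.66 -0.207 2.152
vertex -1.459 -0.866 1.382
endloop
endfacet
facet normal 0.660 -0.750 -0.043
outer loop
vertex 0.093 0.537 0.733
vertex -0.66 -0.207 2.152
vertex -0.706 -0.122 -0.036
endloop
endfacet
facet normal -0.976 -0.148 -0.161
outer loop
vertex -3.478 -1.263 3.737
vertex -3.738 0.497 3.695
vertex -3.245 -1.262 2.326
endloop
endfacet
facet normal 0.147 -0.989 0.024
outer loop
vertex -2.162 -1.097 2.505
vertex -3.478 -1.263 3.737
vertex -3.245 -1.262 2.326
endloop
endfacet
facet normal -0.976 -0.148 -0.161
outer loop
vertex -3.245 -1.262 2.326
vertex -3.738 0.497 3.695
vertex -3.505 0.498 2.284
endloop
endfacet
facet normal 0.163 0.001 -0.987
outer loop
vertex -3.505 0.498 2.284
vertex -2.162 -1.097 2.505
vertex -3.245 -1.262 2.326
endloop
endfacet
facet normal -0.163 -0.001 0.987
outer loop
vertex -3.478 -1.263 3.737
vertex -2.655 0.662 3.874
vertex -3.738 0.497 3.695
endloop
endfacet
facet normal 0.147 -0.989 0.024
outer loop
vertex -2.395 -1.098 3.916
vertex -3.478 -1.263 3.737
vertex -2.162 -1.097 2.505
endloop
endfacet
facet normal -0.163 -0.001 0.987
outer loop
vertex -2.395 -1.098 3.916
vertex -2.655 0.662 3.874
vertex -3.478 -1.263 3.737
endloop
endfacet
facet normal -0.147 0.989 -0.024
outer loop
vertex -3.738 0.497 3.695
vertex -2.655 0.662 3.874
vertex -3.505 0.498 2.284
endloop
endfacet
facet normal 0.163 0.001 -0.987
outer loop
vertex -2.422 0.663 2.463
vertex -2.162 -1.097 2.505
vertex -3.505 0.498 2.284
endloop
endfacet
facet normal -0.147 0.989 -0.024
outer loop
vertex -3.505 0.498 2.284
vertex -2.655 0.662 3.874
vertex -2.422 0.663 2.463
endloop
endfacet
facet normal 0.976 0.148 0.161
outer loop
vertex -2.422 0.663 2.463
vertex -2.395 -1.098 3.916
vertex -2.162 -1.097 2.505
endloop
endfacet
facet normal 0.976 0.148 0.161
outer loop
vertex -2.655 0.662 3.874
vertex -2.395 -1.098 3.916
vertex -2.422 0.663 2.463
endloop
endfacet

endsolid


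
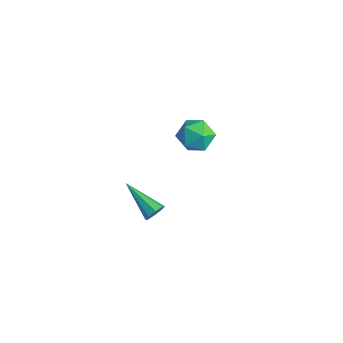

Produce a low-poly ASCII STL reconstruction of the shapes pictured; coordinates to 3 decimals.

solid 
facet normal 0.885 0.211 -0.415
outer loop
vertex 4.535 -3.369 0.553
vertex 4.274 -3.238 0.063
vertex 4.424 -2.948 0.53
endloop
endfacet
facet normal 0.163 0.097 0.982
outer loop
vertex 4.535 -3.369 0.553
vertex 4.424 -2.948 0.53
vertex 2.406 -3.682 0.937
endloop
endfacet
facet normal 0.885 0.211 -0.415
outer loop
vertex 4.424 -2.948 0.53
vertex 4.274 -3.238 0.063
vertex 4.225 -2.696 0.234
endloop
endfacet
facet normal -0.121 0.714 0.689
outer loop
vertex 4.424 -2.948 0.53
vertex 4.225 -2.696 0.234
vertex 2.406 -3.682 0.937
endloop
endfacet
facet normal 0.886 0.210 -0.413
outer loop
vertex 4.225 -2.696 0.234
vertex 4.274 -3.238 0.063
vertex 4.056 -2.762 -0.162
endloop
endfacet
facet normal -0.461 0.886 0.049
outer loop
vertex 4.225 -2.696 0.234
vertex 4.056 -2.762 -0.162
vertex 2.406 -3.682 0.937
endloop
endfacet
facet normal 0.886 0.210 -0.414
outer loop
vertex 4.056 -2.762 -0.162
vertex 4.274 -3.238 0.063
vertex 4.014 -3.107 -0.427
endloop
endfacet
facet normal -0.655 0.509 -0.558
outer loop
vertex 4.056 -2.762 -0.162
vertex 4.014 -3.107 -0.427
vertex 2.406 -3.682 0.937
endloop
endfacet
facet normal 0.886 0.211 -0.414
outer loop
vertex 4.014 -3.107 -0.427
vertex 4.274 -3.238 0.063
vertex 4.125 -3.528 -0.404
endloop
endfacet
facet normal -0.592 -0.199 -0.781
outer loop
vertex 4.014 -3.107 -0.427
vertex 4.125 -3.528 -0.404
vertex 2.406 -3.682 0.937
endloop
endfacet
facet normal 0.886 0.211 -0.414
outer loop
vertex 4.125 -3.528 -0.404
vertex 4.274 -3.238 0.063
vertex 4.323 -3.779 -0.108
endloop
endfacet
facet normal -0.307 -0.817 -0.488
outer loop
vertex 4.125 -3.528 -0.404
vertex 4.323 -3.779 -0.108
vertex 2.406 -3.682 0.937
endloop
endfacet
facet normal 0.886 0.211 -0.414
outer loop
vertex 4.323 -3.779 -0.108
vertex 4.274 -3.238 0.063
vertex 4.493 -3.714 0.289
endloop
endfacet
facet normal 0.031 -0.988 0.149
outer loop
vertex 4.323 -3.779 -0.108
vertex 4.493 -3.714 0.289
vertex 2.406 -3.682 0.937
endloop
endfacet
facet normal 0.885 0.210 -0.415
outer loop
vertex 4.493 -3.714 0.289
vertex 4.274 -3.238 0.063
vertex 4.535 -3.369 0.553
endloop
endfacet
facet normal 0.227 -0.609 0.760
outer loop
vertex 4.493 -3.714 0.289
vertex 4.535 -3.369 0.553
vertex 2.406 -3.682 0.937
endloop
endfacet
facet normal -0.623 0.604 0.496
outer loop
vertex -3.138 4.318 -4.002
vertex -3.616 3.44 -3.533
vertex -2.754 3.927 -3.044
endloop
endfacet
facet normal 0.003 0.926 0.377
outer loop
vertex -3.138 4.318 -4.002
vertex -2.754 3.927 -3.044
vertex -2.05 4.245 -3.832
endloop
endfacet
facet normal 0.114 0.938 -0.328
outer loop
vertex -3.138 4.318 -4.002
vertex -2.05 4.245 -3.832
vertex -2.476 3.955 -4.808
endloop
endfacet
facet normal -0.443 0.623 -0.644
outer loop
vertex -3.138 4.318 -4.002
vertex -2.476 3.955 -4.808
vertex -3.445 3.458 -4.623
endloop
endfacet
facet normal -0.899 0.418 -0.134
outer loop
vertex -3.138 4.318 -4.002
vertex -3.445 3.458 -4.623
vertex -3.616 3.44 -3.533
endloop
endfacet
facet normal 0.516 0.529 0.674
outer loop
vertex -2.05 4.245 -3.832
vertex -2.754 3.927 -3.044
vertex -1.855 3.322 -3.257
endloop
endfacet
facet normal -0.497 0.010 0.867
outer loop
vertex -2.754 3.927 -3.044
vertex -3.616 3.44 -3.533
vertex -2.824 2.825 -3.072
endloop
endfacet
facet normal -0.943 -0.295 -0.153
outer loop
vertex -3.616 3.44 -3.533
vertex -3.445 3.458 -4.623
vertex -3.25 2.535 -4.048
endloop
endfacet
facet normal -0.206 0.038 -0.978
outer loop
vertex -3.445 3.458 -4.623
vertex -2.476 3.955 -4.808
vertex -2.546 2.853 -4.836
endloop
endfacet
facet normal 0.696 0.547 -0.466
outer loop
vertex -2.476 3.955 -4.808
vertex -2.05 4.245 -3.832
vertex -1.684 3.34 -4.347
endloop
endfacet
facet normal 0.443 -0.623 0.644
outer loop
vertex -2.162 2.462 -3.878
vertex -1.855 3.322 -3.257
vertex -2.824 2.825 -3.072
endloop
endfacet
facet normal -0.114 -0.938 0.328
outer loop
vertex -2.162 2.462 -3.878
vertex -2.824 2.825 -3.072
vertex -3.25 2.535 -4.048
endloop
endfacet
facet normal -0.003 -0.926 -0.377
outer loop
vertex -2.162 2.462 -3.878
vertex -3.25 2.535 -4.048
vertex -2.546 2.853 -4.836
endloop
endfacet
facet normal 0.623 -0.604 -0.496
outer loop
vertex -2.162 2.462 -3.878
vertex -2.546 2.853 -4.836
vertex -1.684 3.34 -4.347
endloop
endfacet
facet normal 0.899 -0.418 0.134
outer loop
vertex -2.162 2.462 -3.878
vertex -1.684 3.34 -4.347
vertex -1.855 3.322 -3.257
endloop
endfacet
facet normal 0.206 -0.038 0.978
outer loop
vertex -2.824 2.825 -3.072
vertex -1.855 3.322 -3.257
vertex -2.754 3.927 -3.044
endloop
endfacet
facet normal -0.696 -0.547 0.466
outer loop
vertex -3.25 2.535 -4.048
vertex -2.824 2.825 -3.072
vertex -3.616 3.44 -3.533
endloop
endfacet
facet normal -0.516 -0.529 -0.674
outer loop
vertex -2.546 2.853 -4.836
vertex -3.25 2.535 -4.048
vertex -3.445 3.458 -4.623
endloop
endfacet
facet normal 0.497 -0.010 -0.867
outer loop
vertex -1.684 3.34 -4.347
vertex -2.546 2.853 -4.836
vertex -2.476 3.955 -4.808
endloop
endfacet
facet normal 0.943 0.295 0.153
outer loop
vertex -1.855 3.322 -3.257
vertex -1.684 3.34 -4.347
vertex -2.05 4.245 -3.832
endloop
endfacet

endsolid


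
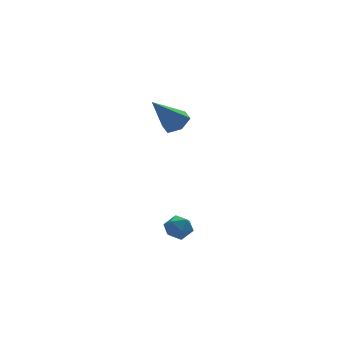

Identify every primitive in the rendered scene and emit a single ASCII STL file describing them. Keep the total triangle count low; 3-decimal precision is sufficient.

solid 
facet normal -0.560 0.436 0.704
outer loop
vertex 0.628 -1.111 -3.09
vertex 0.768 -1.734 -2.593
vertex 1.266 -1.096 -2.592
endloop
endfacet
facet normal -0.248 0.924 0.290
outer loop
vertex 0.628 -1.111 -3.09
vertex 1.266 -1.096 -2.592
vertex 1.342 -0.836 -3.355
endloop
endfacet
facet normal -0.452 0.805 -0.384
outer loop
vertex 0.628 -1.111 -3.09
vertex 1.342 -0.836 -3.355
vertex 0.891 -1.315 -3.828
endloop
endfacet
facet normal -0.890 0.243 -0.385
outer loop
vertex 0.628 -1.111 -3.09
vertex 0.891 -1.315 -3.828
vertex 0.536 -1.87 -3.357
endloop
endfacet
facet normal -0.957 0.015 0.288
outer loop
vertex 0.628 -1.111 -3.09
vertex 0.536 -1.87 -3.357
vertex 0.768 -1.734 -2.593
endloop
endfacet
facet normal 0.458 0.826 0.327
outer loop
vertex 1.342 -0.836 -3.355
vertex 1.266 -1.096 -2.592
vertex 1.924 -1.29 -3.023
endloop
endfacet
facet normal -0.046 0.035 0.998
outer loop
vertex 1.266 -1.096 -2.592
vertex 0.768 -1.734 -2.593
vertex 1.569 -1.845 -2.552
endloop
endfacet
facet normal -0.690 -0.647 0.325
outer loop
vertex 0.768 -1.734 -2.593
vertex 0.536 -1.87 -3.357
vertex 1.118 -2.324 -3.025
endloop
endfacet
facet normal -0.582 -0.276 -0.765
outer loop
vertex 0.536 -1.87 -3.357
vertex 0.891 -1.315 -3.828
vertex 1.194 -2.064 -3.788
endloop
endfacet
facet normal 0.127 0.634 -0.763
outer loop
vertex 0.891 -1.315 -3.828
vertex 1.342 -0.836 -3.355
vertex 1.692 -1.426 -3.787
endloop
endfacet
facet normal 0.890 -0.243 0.385
outer loop
vertex 1.832 -2.049 -3.29
vertex 1.924 -1.29 -3.023
vertex 1.569 -1.845 -2.552
endloop
endfacet
facet normal 0.452 -0.805 0.384
outer loop
vertex 1.832 -2.049 -3.29
vertex 1.569 -1.845 -2.552
vertex 1.118 -2.324 -3.025
endloop
endfacet
facet normal 0.248 -0.924 -0.290
outer loop
vertex 1.832 -2.049 -3.29
vertex 1.118 -2.324 -3.025
vertex 1.194 -2.064 -3.788
endloop
endfacet
facet normal 0.560 -0.436 -0.704
outer loop
vertex 1.832 -2.049 -3.29
vertex 1.194 -2.064 -3.788
vertex 1.692 -1.426 -3.787
endloop
endfacet
facet normal 0.957 -0.015 -0.288
outer loop
vertex 1.832 -2.049 -3.29
vertex 1.692 -1.426 -3.787
vertex 1.924 -1.29 -3.023
endloop
endfacet
facet normal 0.582 0.276 0.765
outer loop
vertex 1.569 -1.845 -2.552
vertex 1.924 -1.29 -3.023
vertex 1.266 -1.096 -2.592
endloop
endfacet
facet normal -0.127 -0.634 0.763
outer loop
vertex 1.118 -2.324 -3.025
vertex 1.569 -1.845 -2.552
vertex 0.768 -1.734 -2.593
endloop
endfacet
facet normal -0.458 -0.826 -0.327
outer loop
vertex 1.194 -2.064 -3.788
vertex 1.118 -2.324 -3.025
vertex 0.536 -1.87 -3.357
endloop
endfacet
facet normal 0.046 -0.035 -0.998
outer loop
vertex 1.692 -1.426 -3.787
vertex 1.194 -2.064 -3.788
vertex 0.891 -1.315 -3.828
endloop
endfacet
facet normal 0.690 0.647 -0.325
outer loop
vertex 1.924 -1.29 -3.023
vertex 1.692 -1.426 -3.787
vertex 1.342 -0.836 -3.355
endloop
endfacet
facet normal 0.621 0.070 -0.781
outer loop
vertex 2.709 0.64 3.124
vertex 2.157 1.136 2.73
vertex 2.744 1.473 3.227
endloop
endfacet
facet normal 0.543 -0.125 0.830
outer loop
vertex 2.709 0.64 3.124
vertex 2.744 1.473 3.227
vertex 0.823 0.984 4.41
endloop
endfacet
facet normal 0.621 0.071 -0.781
outer loop
vertex 2.744 1.473 3.227
vertex 2.157 1.136 2.73
vertex 2.193 1.969 2.834
endloop
endfacet
facet normal 0.207 0.739 0.642
outer loop
vertex 2.744 1.473 3.227
vertex 2.193 1.969 2.834
vertex 0.823 0.984 4.41
endloop
endfacet
facet normal 0.620 0.071 -0.781
outer loop
vertex 2.193 1.969 2.834
vertex 2.157 1.136 2.73
vertex 1.605 1.632 2.337
endloop
endfacet
facet normal -0.535 0.843 0.062
outer loop
vertex 2.193 1.969 2.834
vertex 1.605 1.632 2.337
vertex 0.823 0.984 4.41
endloop
endfacet
facet normal 0.620 0.071 -0.781
outer loop
vertex 1.605 1.632 2.337
vertex 2.157 1.136 2.73
vertex 1.57 0.799 2.233
endloop
endfacet
facet normal -0.941 0.081 -0.330
outer loop
vertex 1.605 1.632 2.337
vertex 1.57 0.799 2.233
vertex 0.823 0.984 4.41
endloop
endfacet
facet normal 0.621 0.070 -0.781
outer loop
vertex 1.57 0.799 2.233
vertex 2.157 1.136 2.73
vertex 2.122 0.303 2.627
endloop
endfacet
facet normal -0.604 -0.784 -0.141
outer loop
vertex 1.57 0.799 2.233
vertex 2.122 0.303 2.627
vertex 0.823 0.984 4.41
endloop
endfacet
facet normal 0.621 0.070 -0.781
outer loop
vertex 2.122 0.303 2.627
vertex 2.157 1.136 2.73
vertex 2.709 0.64 3.124
endloop
endfacet
facet normal 0.138 -0.888 0.439
outer loop
vertex 2.122 0.303 2.627
vertex 2.709 0.64 3.124
vertex 0.823 0.984 4.41
endloop
endfacet

endsolid


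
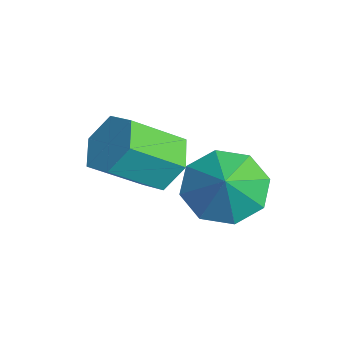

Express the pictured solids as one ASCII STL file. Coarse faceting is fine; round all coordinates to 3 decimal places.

solid 
facet normal -0.667 0.201 -0.717
outer loop
vertex -0.279 -0.779 2.868
vertex -0.693 -0.113 3.44
vertex 0.018 -0.104 2.781
endloop
endfacet
facet normal 0.911 -0.409 -0.061
outer loop
vertex -0.279 -0.779 2.868
vertex 0.018 -0.104 2.781
vertex 0.013 -0.327 4.2
endloop
endfacet
facet normal -0.667 0.201 -0.717
outer loop
vertex 0.018 -0.104 2.781
vertex -0.693 -0.113 3.44
vertex -0.101 0.565 3.079
endloop
endfacet
facet normal 0.986 0.163 0.029
outer loop
vertex 0.018 -0.104 2.781
vertex -0.101 0.565 3.079
vertex 0.013 -0.327 4.2
endloop
endfacet
facet normal -0.667 0.200 -0.718
outer loop
vertex -0.101 0.565 3.079
vertex -0.693 -0.113 3.44
vertex -0.568 0.837 3.589
endloop
endfacet
facet normal 0.737 0.564 0.374
outer loop
vertex -0.101 0.565 3.079
vertex -0.568 0.837 3.589
vertex 0.013 -0.327 4.2
endloop
endfacet
facet normal -0.667 0.200 -0.718
outer loop
vertex -0.568 0.837 3.589
vertex -0.693 -0.113 3.44
vertex -1.108 0.552 4.011
endloop
endfacet
facet normal 0.308 0.558 0.771
outer loop
vertex -0.568 0.837 3.589
vertex -1.108 0.552 4.011
vertex 0.013 -0.327 4.2
endloop
endfacet
facet normal -0.667 0.200 -0.718
outer loop
vertex -1.108 0.552 4.011
vertex -0.693 -0.113 3.44
vertex -1.405 -0.123 4.099
endloop
endfacet
facet normal -0.049 0.150 0.987
outer loop
vertex -1.108 0.552 4.011
vertex -1.405 -0.123 4.099
vertex 0.013 -0.327 4.2
endloop
endfacet
facet normal -0.667 0.202 -0.717
outer loop
vertex -1.405 -0.123 4.099
vertex -0.693 -0.113 3.44
vertex -1.286 -0.792 3.8
endloop
endfacet
facet normal -0.125 -0.423 0.897
outer loop
vertex -1.405 -0.123 4.099
vertex -1.286 -0.792 3.8
vertex 0.013 -0.327 4.2
endloop
endfacet
facet normal -0.666 0.201 -0.718
outer loop
vertex -1.286 -0.792 3.8
vertex -0.693 -0.113 3.44
vertex -0.819 -1.064 3.291
endloop
endfacet
facet normal 0.124 -0.823 0.554
outer loop
vertex -1.286 -0.792 3.8
vertex -0.819 -1.064 3.291
vertex 0.013 -0.327 4.2
endloop
endfacet
facet normal -0.668 0.201 -0.717
outer loop
vertex -0.819 -1.064 3.291
vertex -0.693 -0.113 3.44
vertex -0.279 -0.779 2.868
endloop
endfacet
facet normal 0.554 -0.818 0.156
outer loop
vertex -0.819 -1.064 3.291
vertex -0.279 -0.779 2.868
vertex 0.013 -0.327 4.2
endloop
endfacet
facet normal -0.079 0.795 -0.601
outer loop
vertex -1.702 -0.685 3.43
vertex -2.411 -0.976 3.138
vertex -2.409 -0.481 3.792
endloop
endfacet
facet normal 0.501 0.553 0.666
outer loop
vertex -1.702 -0.685 3.43
vertex -2.409 -0.481 3.792
vertex -1.58 -1.934 4.375
endloop
endfacet
facet normal 0.500 0.553 0.667
outer loop
vertex -1.58 -1.934 4.375
vertex -2.409 -0.481 3.792
vertex -2.288 -1.729 4.736
endloop
endfacet
facet normal 0.077 -0.795 0.602
outer loop
vertex -1.58 -1.934 4.375
vertex -2.288 -1.729 4.736
vertex -2.289 -2.224 4.082
endloop
endfacet
facet normal -0.078 0.795 -0.602
outer loop
vertex -2.409 -0.481 3.792
vertex -2.411 -0.976 3.138
vertex -3.118 -0.772 3.499
endloop
endfacet
facet normal -0.497 0.492 0.714
outer loop
vertex -2.409 -0.481 3.792
vertex -3.118 -0.772 3.499
vertex -2.288 -1.729 4.736
endloop
endfacet
facet normal -0.497 0.492 0.714
outer loop
vertex -2.288 -1.729 4.736
vertex -3.118 -0.772 3.499
vertex -2.997 -2.02 4.443
endloop
endfacet
facet normal 0.078 -0.795 0.602
outer loop
vertex -2.288 -1.729 4.736
vertex -2.997 -2.02 4.443
vertex -2.289 -2.224 4.082
endloop
endfacet
facet normal -0.077 0.796 -0.601
outer loop
vertex -3.118 -0.772 3.499
vertex -2.411 -0.976 3.138
vertex -3.12 -1.266 2.845
endloop
endfacet
facet normal -0.997 -0.060 0.048
outer loop
vertex -3.118 -0.772 3.499
vertex -3.12 -1.266 2.845
vertex -2.997 -2.02 4.443
endloop
endfacet
facet normal -0.997 -0.061 0.048
outer loop
vertex -2.997 -2.02 4.443
vertex -3.12 -1.266 2.845
vertex -2.998 -2.515 3.79
endloop
endfacet
facet normal 0.078 -0.795 0.602
outer loop
vertex -2.997 -2.02 4.443
vertex -2.998 -2.515 3.79
vertex -2.289 -2.224 4.082
endloop
endfacet
facet normal -0.077 0.795 -0.602
outer loop
vertex -3.12 -1.266 2.845
vertex -2.411 -0.976 3.138
vertex -2.412 -1.471 2.484
endloop
endfacet
facet normal -0.500 -0.553 -0.666
outer loop
vertex -3.12 -1.266 2.845
vertex -2.412 -1.471 2.484
vertex -2.998 -2.515 3.79
endloop
endfacet
facet normal -0.501 -0.553 -0.666
outer loop
vertex -2.998 -2.515 3.79
vertex -2.412 -1.471 2.484
vertex -2.291 -2.719 3.428
endloop
endfacet
facet normal 0.079 -0.795 0.601
outer loop
vertex -2.998 -2.515 3.79
vertex -2.291 -2.719 3.428
vertex -2.289 -2.224 4.082
endloop
endfacet
facet normal -0.078 0.795 -0.602
outer loop
vertex -2.412 -1.471 2.484
vertex -2.411 -0.976 3.138
vertex -1.703 -1.18 2.777
endloop
endfacet
facet normal 0.497 -0.492 -0.714
outer loop
vertex -2.412 -1.471 2.484
vertex -1.703 -1.18 2.777
vertex -2.291 -2.719 3.428
endloop
endfacet
facet normal 0.497 -0.492 -0.714
outer loop
vertex -2.291 -2.719 3.428
vertex -1.703 -1.18 2.777
vertex -1.582 -2.428 3.721
endloop
endfacet
facet normal 0.078 -0.795 0.602
outer loop
vertex -2.291 -2.719 3.428
vertex -1.582 -2.428 3.721
vertex -2.289 -2.224 4.082
endloop
endfacet
facet normal -0.078 0.795 -0.602
outer loop
vertex -1.703 -1.18 2.777
vertex -2.411 -0.976 3.138
vertex -1.702 -0.685 3.43
endloop
endfacet
facet normal 0.997 0.061 -0.048
outer loop
vertex -1.703 -1.18 2.777
vertex -1.702 -0.685 3.43
vertex -1.582 -2.428 3.721
endloop
endfacet
facet normal 0.997 0.061 -0.049
outer loop
vertex -1.582 -2.428 3.721
vertex -1.702 -0.685 3.43
vertex -1.58 -1.934 4.375
endloop
endfacet
facet normal 0.077 -0.796 0.601
outer loop
vertex -1.582 -2.428 3.721
vertex -1.58 -1.934 4.375
vertex -2.289 -2.224 4.082
endloop
endfacet

endsolid


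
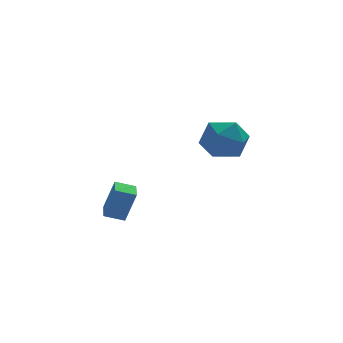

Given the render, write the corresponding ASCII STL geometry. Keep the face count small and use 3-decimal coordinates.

solid 
facet normal -0.925 0.215 0.313
outer loop
vertex -1.806 -1.489 2.473
vertex -1.588 -0.575 2.489
vertex -2.23 -1.364 1.134
endloop
endfacet
facet normal -0.232 -0.973 -0.017
outer loop
vertex -1.452 -1.545 0.871
vertex -1.806 -1.489 2.473
vertex -2.23 -1.364 1.134
endloop
endfacet
facet normal -0.925 0.216 0.312
outer loop
vertex -2.23 -1.364 1.134
vertex -1.588 -0.575 2.489
vertex -2.011 -0.45 1.15
endloop
endfacet
facet normal -0.300 0.089 -0.950
outer loop
vertex -2.011 -0.45 1.15
vertex -1.452 -1.545 0.871
vertex -2.23 -1.364 1.134
endloop
endfacet
facet normal 0.300 -0.088 0.950
outer loop
vertex -1.806 -1.489 2.473
vertex -0.81 -0.756 2.226
vertex -1.588 -0.575 2.489
endloop
endfacet
facet normal -0.232 -0.972 -0.017
outer loop
vertex -1.029 -1.67 2.21
vertex -1.806 -1.489 2.473
vertex -1.452 -1.545 0.871
endloop
endfacet
facet normal 0.301 -0.089 0.950
outer loop
vertex -1.029 -1.67 2.21
vertex -0.81 -0.756 2.226
vertex -1.806 -1.489 2.473
endloop
endfacet
facet normal 0.232 0.973 0.017
outer loop
vertex -1.588 -0.575 2.489
vertex -0.81 -0.756 2.226
vertex -2.011 -0.45 1.15
endloop
endfacet
facet normal -0.301 0.088 -0.950
outer loop
vertex -1.234 -0.631 0.887
vertex -1.452 -1.545 0.871
vertex -2.011 -0.45 1.15
endloop
endfacet
facet normal 0.232 0.972 0.017
outer loop
vertex -2.011 -0.45 1.15
vertex -0.81 -0.756 2.226
vertex -1.234 -0.631 0.887
endloop
endfacet
facet normal 0.925 -0.215 -0.312
outer loop
vertex -1.234 -0.631 0.887
vertex -1.029 -1.67 2.21
vertex -1.452 -1.545 0.871
endloop
endfacet
facet normal 0.925 -0.216 -0.313
outer loop
vertex -0.81 -0.756 2.226
vertex -1.029 -1.67 2.21
vertex -1.234 -0.631 0.887
endloop
endfacet
facet normal 0.178 0.976 -0.123
outer loop
vertex 3.615 1.45 2.96
vertex 2.656 1.684 3.431
vertex 3.559 1.597 4.042
endloop
endfacet
facet normal 0.787 0.615 -0.043
outer loop
vertex 3.615 1.45 2.96
vertex 3.559 1.597 4.042
vertex 4.169 0.788 3.631
endloop
endfacet
facet normal 0.821 0.121 -0.558
outer loop
vertex 3.615 1.45 2.96
vertex 4.169 0.788 3.631
vertex 3.642 0.374 2.766
endloop
endfacet
facet normal 0.231 0.178 -0.956
outer loop
vertex 3.615 1.45 2.96
vertex 3.642 0.374 2.766
vertex 2.708 0.927 2.643
endloop
endfacet
facet normal -0.166 0.706 -0.689
outer loop
vertex 3.615 1.45 2.96
vertex 2.708 0.927 2.643
vertex 2.656 1.684 3.431
endloop
endfacet
facet normal 0.762 0.277 0.585
outer loop
vertex 4.169 0.788 3.631
vertex 3.559 1.597 4.042
vertex 3.552 0.613 4.517
endloop
endfacet
facet normal -0.225 0.862 0.455
outer loop
vertex 3.559 1.597 4.042
vertex 2.656 1.684 3.431
vertex 2.618 1.166 4.394
endloop
endfacet
facet normal -0.780 0.425 -0.459
outer loop
vertex 2.656 1.684 3.431
vertex 2.708 0.927 2.643
vertex 2.091 0.752 3.529
endloop
endfacet
facet normal -0.137 -0.430 -0.892
outer loop
vertex 2.708 0.927 2.643
vertex 3.642 0.374 2.766
vertex 2.701 -0.057 3.118
endloop
endfacet
facet normal 0.817 -0.521 -0.248
outer loop
vertex 3.642 0.374 2.766
vertex 4.169 0.788 3.631
vertex 3.604 -0.144 3.729
endloop
endfacet
facet normal -0.231 -0.178 0.956
outer loop
vertex 2.645 0.09 4.2
vertex 3.552 0.613 4.517
vertex 2.618 1.166 4.394
endloop
endfacet
facet normal -0.821 -0.121 0.558
outer loop
vertex 2.645 0.09 4.2
vertex 2.618 1.166 4.394
vertex 2.091 0.752 3.529
endloop
endfacet
facet normal -0.787 -0.615 0.043
outer loop
vertex 2.645 0.09 4.2
vertex 2.091 0.752 3.529
vertex 2.701 -0.057 3.118
endloop
endfacet
facet normal -0.178 -0.976 0.123
outer loop
vertex 2.645 0.09 4.2
vertex 2.701 -0.057 3.118
vertex 3.604 -0.144 3.729
endloop
endfacet
facet normal 0.166 -0.706 0.689
outer loop
vertex 2.645 0.09 4.2
vertex 3.604 -0.144 3.729
vertex 3.552 0.613 4.517
endloop
endfacet
facet normal 0.137 0.430 0.892
outer loop
vertex 2.618 1.166 4.394
vertex 3.552 0.613 4.517
vertex 3.559 1.597 4.042
endloop
endfacet
facet normal -0.817 0.521 0.248
outer loop
vertex 2.091 0.752 3.529
vertex 2.618 1.166 4.394
vertex 2.656 1.684 3.431
endloop
endfacet
facet normal -0.762 -0.277 -0.585
outer loop
vertex 2.701 -0.057 3.118
vertex 2.091 0.752 3.529
vertex 2.708 0.927 2.643
endloop
endfacet
facet normal 0.225 -0.862 -0.455
outer loop
vertex 3.604 -0.144 3.729
vertex 2.701 -0.057 3.118
vertex 3.642 0.374 2.766
endloop
endfacet
facet normal 0.780 -0.425 0.459
outer loop
vertex 3.552 0.613 4.517
vertex 3.604 -0.144 3.729
vertex 4.169 0.788 3.631
endloop
endfacet

endsolid


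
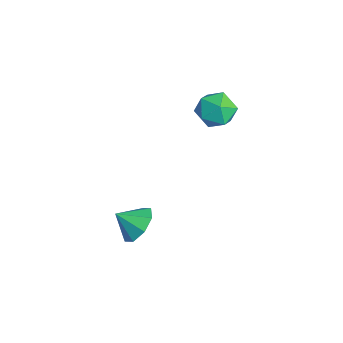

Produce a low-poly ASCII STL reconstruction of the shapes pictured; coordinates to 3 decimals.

solid 
facet normal 0.233 0.744 -0.626
outer loop
vertex 3.413 -2.477 -2.594
vertex 2.963 -3.023 -3.41
vertex 2.611 -2.303 -2.686
endloop
endfacet
facet normal -0.102 0.054 0.993
outer loop
vertex 3.413 -2.477 -2.594
vertex 2.611 -2.303 -2.686
vertex 2.657 -3.997 -2.59
endloop
endfacet
facet normal 0.235 0.744 -0.626
outer loop
vertex 2.611 -2.303 -2.686
vertex 2.963 -3.023 -3.41
vertex 2.015 -2.55 -3.203
endloop
endfacet
facet normal -0.661 0.025 0.750
outer loop
vertex 2.611 -2.303 -2.686
vertex 2.015 -2.55 -3.203
vertex 2.657 -3.997 -2.59
endloop
endfacet
facet normal 0.234 0.744 -0.626
outer loop
vertex 2.015 -2.55 -3.203
vertex 2.963 -3.023 -3.41
vertex 1.974 -3.074 -3.841
endloop
endfacet
facet normal -0.914 -0.282 0.291
outer loop
vertex 2.015 -2.55 -3.203
vertex 1.974 -3.074 -3.841
vertex 2.657 -3.997 -2.59
endloop
endfacet
facet normal 0.234 0.744 -0.626
outer loop
vertex 1.974 -3.074 -3.841
vertex 2.963 -3.023 -3.41
vertex 2.513 -3.568 -4.226
endloop
endfacet
facet normal -0.715 -0.689 -0.118
outer loop
vertex 1.974 -3.074 -3.841
vertex 2.513 -3.568 -4.226
vertex 2.657 -3.997 -2.59
endloop
endfacet
facet normal 0.234 0.744 -0.626
outer loop
vertex 2.513 -3.568 -4.226
vertex 2.963 -3.023 -3.41
vertex 3.316 -3.743 -4.134
endloop
endfacet
facet normal -0.181 -0.955 -0.234
outer loop
vertex 2.513 -3.568 -4.226
vertex 3.316 -3.743 -4.134
vertex 2.657 -3.997 -2.59
endloop
endfacet
facet normal 0.234 0.744 -0.626
outer loop
vertex 3.316 -3.743 -4.134
vertex 2.963 -3.023 -3.41
vertex 3.912 -3.496 -3.617
endloop
endfacet
facet normal 0.377 -0.926 0.008
outer loop
vertex 3.316 -3.743 -4.134
vertex 3.912 -3.496 -3.617
vertex 2.657 -3.997 -2.59
endloop
endfacet
facet normal 0.234 0.744 -0.626
outer loop
vertex 3.912 -3.496 -3.617
vertex 2.963 -3.023 -3.41
vertex 3.952 -2.972 -2.979
endloop
endfacet
facet normal 0.631 -0.619 0.469
outer loop
vertex 3.912 -3.496 -3.617
vertex 3.952 -2.972 -2.979
vertex 2.657 -3.997 -2.59
endloop
endfacet
facet normal 0.235 0.743 -0.627
outer loop
vertex 3.952 -2.972 -2.979
vertex 2.963 -3.023 -3.41
vertex 3.413 -2.477 -2.594
endloop
endfacet
facet normal 0.431 -0.212 0.877
outer loop
vertex 3.952 -2.972 -2.979
vertex 3.413 -2.477 -2.594
vertex 2.657 -3.997 -2.59
endloop
endfacet
facet normal -0.772 0.478 0.418
outer loop
vertex 0.665 2.008 2.438
vertex 0.255 1.051 2.775
vertex 0.946 1.606 3.416
endloop
endfacet
facet normal -0.188 0.888 0.419
outer loop
vertex 0.665 2.008 2.438
vertex 0.946 1.606 3.416
vertex 1.703 2.068 2.776
endloop
endfacet
facet normal 0.027 0.966 -0.256
outer loop
vertex 0.665 2.008 2.438
vertex 1.703 2.068 2.776
vertex 1.48 1.8 1.74
endloop
endfacet
facet normal -0.424 0.604 -0.675
outer loop
vertex 0.665 2.008 2.438
vertex 1.48 1.8 1.74
vertex 0.585 1.171 1.739
endloop
endfacet
facet normal -0.918 0.303 -0.257
outer loop
vertex 0.665 2.008 2.438
vertex 0.585 1.171 1.739
vertex 0.255 1.051 2.775
endloop
endfacet
facet normal 0.325 0.542 0.775
outer loop
vertex 1.703 2.068 2.776
vertex 0.946 1.606 3.416
vertex 1.935 1.149 3.321
endloop
endfacet
facet normal -0.620 -0.122 0.775
outer loop
vertex 0.946 1.606 3.416
vertex 0.255 1.051 2.775
vertex 1.04 0.52 3.32
endloop
endfacet
facet normal -0.856 -0.406 -0.320
outer loop
vertex 0.255 1.051 2.775
vertex 0.585 1.171 1.739
vertex 0.817 0.252 2.284
endloop
endfacet
facet normal -0.057 0.083 -0.995
outer loop
vertex 0.585 1.171 1.739
vertex 1.48 1.8 1.74
vertex 1.574 0.714 1.644
endloop
endfacet
facet normal 0.673 0.668 -0.318
outer loop
vertex 1.48 1.8 1.74
vertex 1.703 2.068 2.776
vertex 2.265 1.269 2.285
endloop
endfacet
facet normal 0.424 -0.604 0.675
outer loop
vertex 1.855 0.312 2.622
vertex 1.935 1.149 3.321
vertex 1.04 0.52 3.32
endloop
endfacet
facet normal -0.027 -0.966 0.256
outer loop
vertex 1.855 0.312 2.622
vertex 1.04 0.52 3.32
vertex 0.817 0.252 2.284
endloop
endfacet
facet normal 0.188 -0.888 -0.419
outer loop
vertex 1.855 0.312 2.622
vertex 0.817 0.252 2.284
vertex 1.574 0.714 1.644
endloop
endfacet
facet normal 0.772 -0.478 -0.418
outer loop
vertex 1.855 0.312 2.622
vertex 1.574 0.714 1.644
vertex 2.265 1.269 2.285
endloop
endfacet
facet normal 0.918 -0.303 0.257
outer loop
vertex 1.855 0.312 2.622
vertex 2.265 1.269 2.285
vertex 1.935 1.149 3.321
endloop
endfacet
facet normal 0.057 -0.083 0.995
outer loop
vertex 1.04 0.52 3.32
vertex 1.935 1.149 3.321
vertex 0.946 1.606 3.416
endloop
endfacet
facet normal -0.673 -0.668 0.318
outer loop
vertex 0.817 0.252 2.284
vertex 1.04 0.52 3.32
vertex 0.255 1.051 2.775
endloop
endfacet
facet normal -0.325 -0.542 -0.775
outer loop
vertex 1.574 0.714 1.644
vertex 0.817 0.252 2.284
vertex 0.585 1.171 1.739
endloop
endfacet
facet normal 0.620 0.122 -0.775
outer loop
vertex 2.265 1.269 2.285
vertex 1.574 0.714 1.644
vertex 1.48 1.8 1.74
endloop
endfacet
facet normal 0.856 0.406 0.320
outer loop
vertex 1.935 1.149 3.321
vertex 2.265 1.269 2.285
vertex 1.703 2.068 2.776
endloop
endfacet

endsolid


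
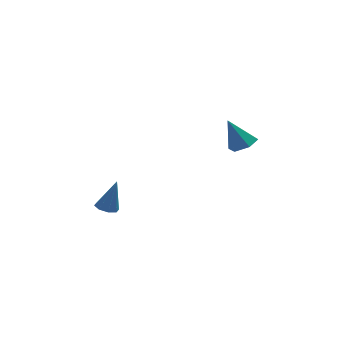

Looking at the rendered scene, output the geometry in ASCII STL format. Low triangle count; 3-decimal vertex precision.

solid 
facet normal 0.391 -0.276 -0.878
outer loop
vertex 4.761 0.112 -0.16
vertex 4.253 -0.331 -0.247
vertex 4.191 0.306 -0.475
endloop
endfacet
facet normal 0.204 0.954 0.218
outer loop
vertex 4.761 0.112 -0.16
vertex 4.191 0.306 -0.475
vertex 3.687 0.071 1.027
endloop
endfacet
facet normal 0.389 -0.277 -0.879
outer loop
vertex 4.191 0.306 -0.475
vertex 4.253 -0.331 -0.247
vertex 3.682 -0.137 -0.561
endloop
endfacet
facet normal -0.644 0.759 -0.097
outer loop
vertex 4.191 0.306 -0.475
vertex 3.682 -0.137 -0.561
vertex 3.687 0.071 1.027
endloop
endfacet
facet normal 0.389 -0.276 -0.879
outer loop
vertex 3.682 -0.137 -0.561
vertex 4.253 -0.331 -0.247
vertex 3.745 -0.774 -0.333
endloop
endfacet
facet normal -0.996 -0.093 0.015
outer loop
vertex 3.682 -0.137 -0.561
vertex 3.745 -0.774 -0.333
vertex 3.687 0.071 1.027
endloop
endfacet
facet normal 0.391 -0.278 -0.878
outer loop
vertex 3.745 -0.774 -0.333
vertex 4.253 -0.331 -0.247
vertex 4.315 -0.968 -0.018
endloop
endfacet
facet normal -0.498 -0.746 0.442
outer loop
vertex 3.745 -0.774 -0.333
vertex 4.315 -0.968 -0.018
vertex 3.687 0.071 1.027
endloop
endfacet
facet normal 0.390 -0.278 -0.878
outer loop
vertex 4.315 -0.968 -0.018
vertex 4.253 -0.331 -0.247
vertex 4.824 -0.525 0.068
endloop
endfacet
facet normal 0.351 -0.550 0.758
outer loop
vertex 4.315 -0.968 -0.018
vertex 4.824 -0.525 0.068
vertex 3.687 0.071 1.027
endloop
endfacet
facet normal 0.391 -0.276 -0.878
outer loop
vertex 4.824 -0.525 0.068
vertex 4.253 -0.331 -0.247
vertex 4.761 0.112 -0.16
endloop
endfacet
facet normal 0.702 0.301 0.646
outer loop
vertex 4.824 -0.525 0.068
vertex 4.761 0.112 -0.16
vertex 3.687 0.071 1.027
endloop
endfacet
facet normal -0.334 -0.119 -0.935
outer loop
vertex -1.041 -0.362 -3.305
vertex -1.538 -0.288 -3.137
vertex -1.152 0.028 -3.315
endloop
endfacet
facet normal 0.961 0.272 -0.043
outer loop
vertex -1.041 -0.362 -3.305
vertex -1.152 0.028 -3.315
vertex -1.042 -0.112 -1.743
endloop
endfacet
facet normal -0.335 -0.117 -0.935
outer loop
vertex -1.152 0.028 -3.315
vertex -1.538 -0.288 -3.137
vertex -1.489 0.233 -3.22
endloop
endfacet
facet normal 0.527 0.849 0.039
outer loop
vertex -1.152 0.028 -3.315
vertex -1.489 0.233 -3.22
vertex -1.042 -0.112 -1.743
endloop
endfacet
facet normal -0.333 -0.118 -0.935
outer loop
vertex -1.489 0.233 -3.22
vertex -1.538 -0.288 -3.137
vertex -1.855 0.133 -3.077
endloop
endfacet
facet normal -0.155 0.951 0.269
outer loop
vertex -1.489 0.233 -3.22
vertex -1.855 0.133 -3.077
vertex -1.042 -0.112 -1.743
endloop
endfacet
facet normal -0.334 -0.118 -0.935
outer loop
vertex -1.855 0.133 -3.077
vertex -1.538 -0.288 -3.137
vertex -2.035 -0.214 -2.969
endloop
endfacet
facet normal -0.686 0.516 0.513
outer loop
vertex -1.855 0.133 -3.077
vertex -2.035 -0.214 -2.969
vertex -1.042 -0.112 -1.743
endloop
endfacet
facet normal -0.334 -0.118 -0.935
outer loop
vertex -2.035 -0.214 -2.969
vertex -1.538 -0.288 -3.137
vertex -1.925 -0.604 -2.959
endloop
endfacet
facet normal -0.754 -0.197 0.627
outer loop
vertex -2.035 -0.214 -2.969
vertex -1.925 -0.604 -2.959
vertex -1.042 -0.112 -1.743
endloop
endfacet
facet normal -0.333 -0.119 -0.935
outer loop
vertex -1.925 -0.604 -2.959
vertex -1.538 -0.288 -3.137
vertex -1.588 -0.809 -3.053
endloop
endfacet
facet normal -0.319 -0.775 0.545
outer loop
vertex -1.925 -0.604 -2.959
vertex -1.588 -0.809 -3.053
vertex -1.042 -0.112 -1.743
endloop
endfacet
facet normal -0.333 -0.119 -0.935
outer loop
vertex -1.588 -0.809 -3.053
vertex -1.538 -0.288 -3.137
vertex -1.222 -0.709 -3.196
endloop
endfacet
facet normal 0.363 -0.877 0.315
outer loop
vertex -1.588 -0.809 -3.053
vertex -1.222 -0.709 -3.196
vertex -1.042 -0.112 -1.743
endloop
endfacet
facet normal -0.334 -0.120 -0.935
outer loop
vertex -1.222 -0.709 -3.196
vertex -1.538 -0.288 -3.137
vertex -1.041 -0.362 -3.305
endloop
endfacet
facet normal 0.893 -0.444 0.072
outer loop
vertex -1.222 -0.709 -3.196
vertex -1.041 -0.362 -3.305
vertex -1.042 -0.112 -1.743
endloop
endfacet

endsolid
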